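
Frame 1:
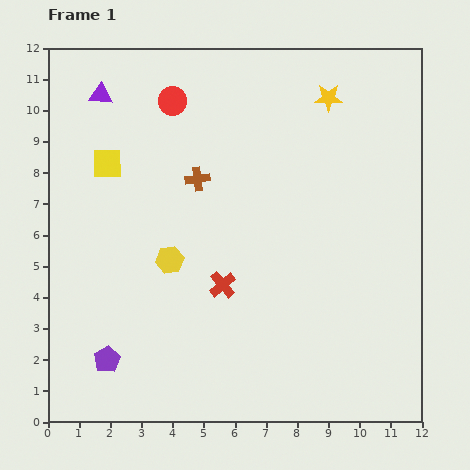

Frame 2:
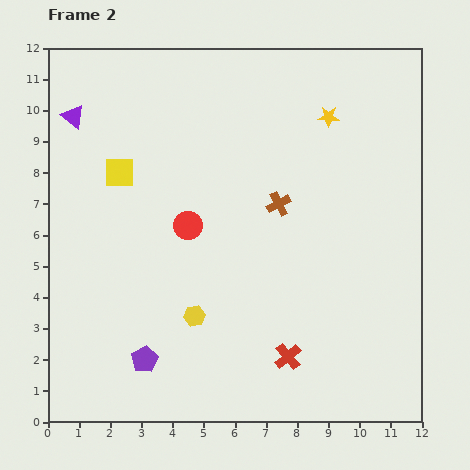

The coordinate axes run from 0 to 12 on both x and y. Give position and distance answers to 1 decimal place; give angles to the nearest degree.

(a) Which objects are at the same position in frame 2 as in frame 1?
none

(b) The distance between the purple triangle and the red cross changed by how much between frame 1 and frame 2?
+3.1

Distance in frame 1: 7.2. Distance in frame 2: 10.3.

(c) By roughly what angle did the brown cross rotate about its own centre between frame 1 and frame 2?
20° counter-clockwise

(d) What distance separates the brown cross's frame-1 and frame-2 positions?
2.7

The brown cross moved from (4.8, 7.8) to (7.4, 7.0), a distance of √(2.6² + 0.8²) ≈ 2.7.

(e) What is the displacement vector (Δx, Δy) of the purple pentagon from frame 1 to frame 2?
(1.2, 0.0)

The purple pentagon was at (1.9, 2.0) in frame 1 and (3.1, 2.0) in frame 2.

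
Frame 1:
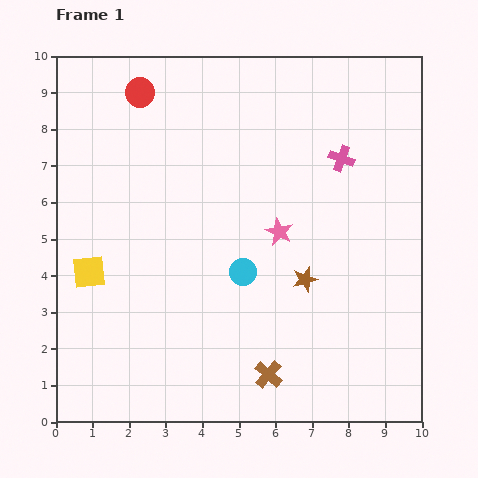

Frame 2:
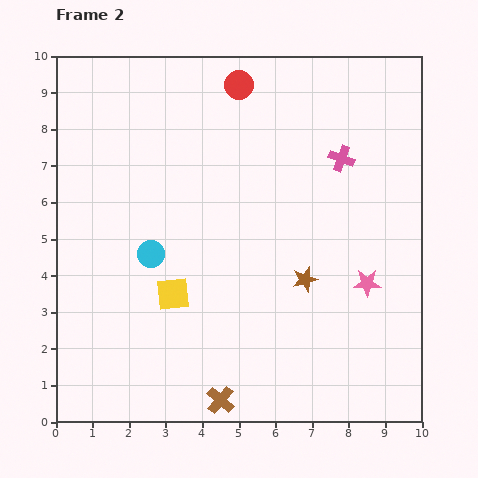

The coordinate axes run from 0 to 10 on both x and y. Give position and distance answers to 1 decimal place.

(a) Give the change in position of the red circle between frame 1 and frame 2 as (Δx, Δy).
(2.7, 0.2)

The red circle was at (2.3, 9.0) in frame 1 and (5.0, 9.2) in frame 2.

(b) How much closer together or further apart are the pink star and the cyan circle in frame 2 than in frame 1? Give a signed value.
+4.5

Distance in frame 1: 1.5. Distance in frame 2: 6.0.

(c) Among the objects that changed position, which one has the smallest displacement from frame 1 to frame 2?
the brown cross

(moved 1.5)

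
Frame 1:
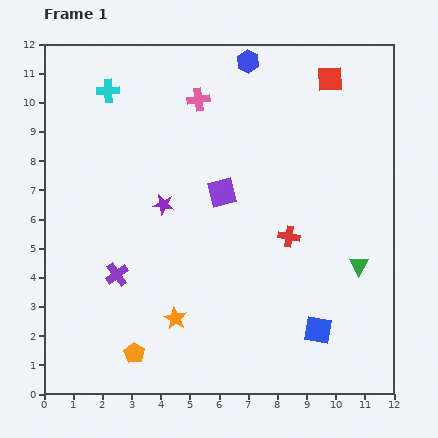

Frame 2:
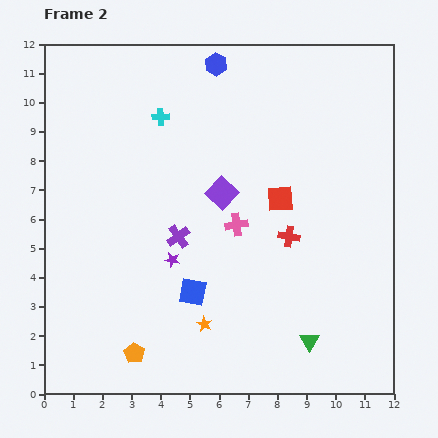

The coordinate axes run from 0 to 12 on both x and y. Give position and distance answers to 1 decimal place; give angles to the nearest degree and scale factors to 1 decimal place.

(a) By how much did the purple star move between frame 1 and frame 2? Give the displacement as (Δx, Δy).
(0.3, -1.9)

The purple star was at (4.1, 6.5) in frame 1 and (4.4, 4.6) in frame 2.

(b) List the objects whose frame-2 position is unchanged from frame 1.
the orange pentagon, the red cross, the purple square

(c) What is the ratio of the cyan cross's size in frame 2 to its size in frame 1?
0.7×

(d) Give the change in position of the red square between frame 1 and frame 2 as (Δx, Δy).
(-1.7, -4.1)

The red square was at (9.8, 10.8) in frame 1 and (8.1, 6.7) in frame 2.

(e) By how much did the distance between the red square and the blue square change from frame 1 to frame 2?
-4.2

Distance in frame 1: 8.6. Distance in frame 2: 4.4.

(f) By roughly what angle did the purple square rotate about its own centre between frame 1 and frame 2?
32° counter-clockwise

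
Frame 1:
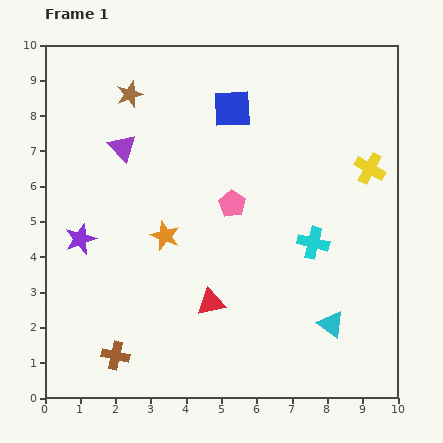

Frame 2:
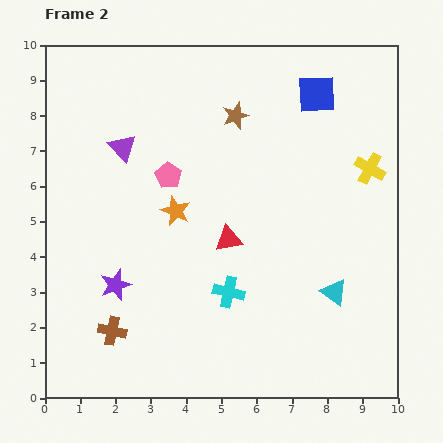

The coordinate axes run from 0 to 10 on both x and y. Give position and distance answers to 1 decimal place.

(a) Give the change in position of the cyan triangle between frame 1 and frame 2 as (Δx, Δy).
(0.1, 0.9)

The cyan triangle was at (8.1, 2.1) in frame 1 and (8.2, 3.0) in frame 2.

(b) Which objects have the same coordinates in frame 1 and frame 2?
the purple triangle, the yellow cross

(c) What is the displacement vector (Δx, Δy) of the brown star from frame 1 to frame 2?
(3.0, -0.6)

The brown star was at (2.4, 8.6) in frame 1 and (5.4, 8.0) in frame 2.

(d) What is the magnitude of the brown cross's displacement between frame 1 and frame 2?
0.7

The brown cross moved from (2.0, 1.2) to (1.9, 1.9), a distance of √(0.1² + 0.7²) ≈ 0.7.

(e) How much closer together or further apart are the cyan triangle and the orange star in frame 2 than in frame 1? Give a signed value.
-0.2

Distance in frame 1: 5.3. Distance in frame 2: 5.1.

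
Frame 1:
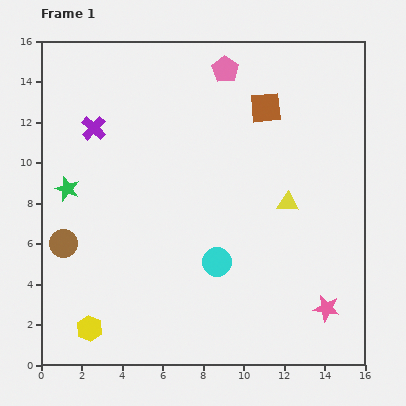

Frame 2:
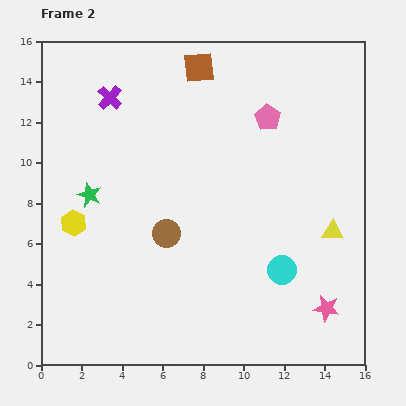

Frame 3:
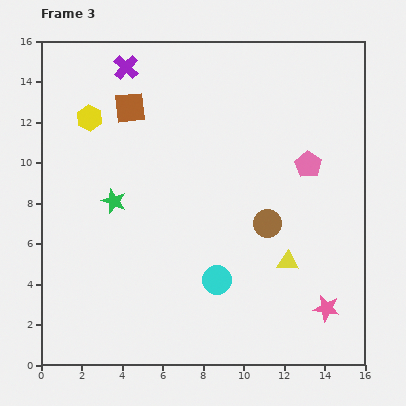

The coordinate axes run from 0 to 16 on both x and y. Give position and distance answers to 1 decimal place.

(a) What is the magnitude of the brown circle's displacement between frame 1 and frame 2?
5.1

The brown circle moved from (1.1, 6.0) to (6.2, 6.5), a distance of √(5.1² + 0.5²) ≈ 5.1.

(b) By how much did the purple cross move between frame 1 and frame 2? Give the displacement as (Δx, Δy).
(0.8, 1.5)

The purple cross was at (2.6, 11.7) in frame 1 and (3.4, 13.2) in frame 2.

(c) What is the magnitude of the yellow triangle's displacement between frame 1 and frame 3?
2.9

The yellow triangle moved from (12.2, 8.0) to (12.2, 5.1), a distance of √(0.0² + 2.9²) ≈ 2.9.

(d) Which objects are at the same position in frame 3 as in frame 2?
the pink star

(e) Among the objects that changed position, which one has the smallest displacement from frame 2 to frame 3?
the green star

(moved 1.2)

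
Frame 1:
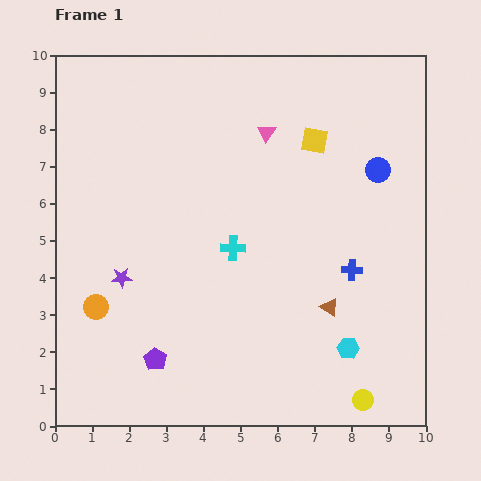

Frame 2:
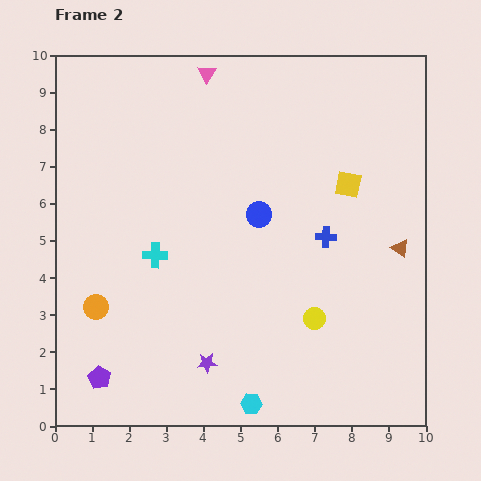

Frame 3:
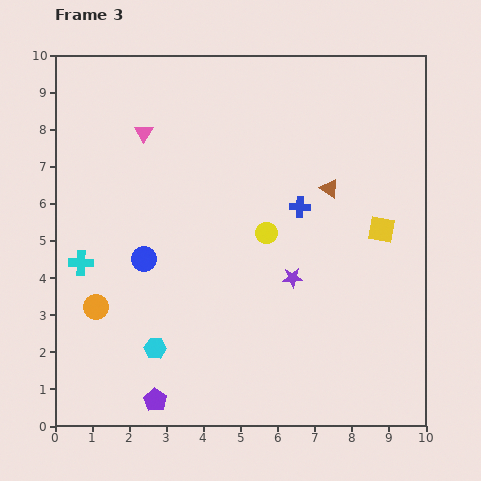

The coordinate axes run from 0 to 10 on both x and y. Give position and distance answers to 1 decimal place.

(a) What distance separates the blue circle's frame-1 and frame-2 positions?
3.4

The blue circle moved from (8.7, 6.9) to (5.5, 5.7), a distance of √(3.2² + 1.2²) ≈ 3.4.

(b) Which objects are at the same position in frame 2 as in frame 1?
the orange circle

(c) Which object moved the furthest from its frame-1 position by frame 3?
the blue circle

(moved 6.7; next 5.2)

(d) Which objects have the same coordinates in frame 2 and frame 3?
the orange circle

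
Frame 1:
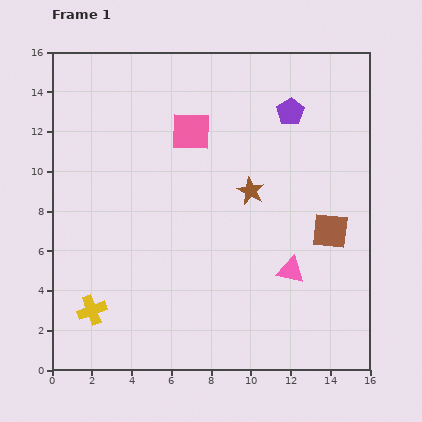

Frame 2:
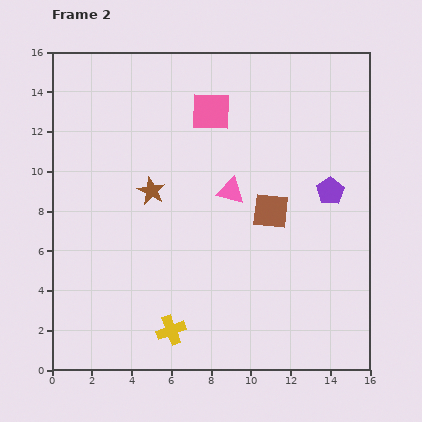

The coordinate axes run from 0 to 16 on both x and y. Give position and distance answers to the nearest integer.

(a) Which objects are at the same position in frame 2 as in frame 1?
none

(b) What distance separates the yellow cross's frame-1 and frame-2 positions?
4

The yellow cross moved from (2, 3) to (6, 2), a distance of √(4² + 1²) ≈ 4.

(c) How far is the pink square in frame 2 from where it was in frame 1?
1

The pink square moved from (7, 12) to (8, 13), a distance of √(1² + 1²) ≈ 1.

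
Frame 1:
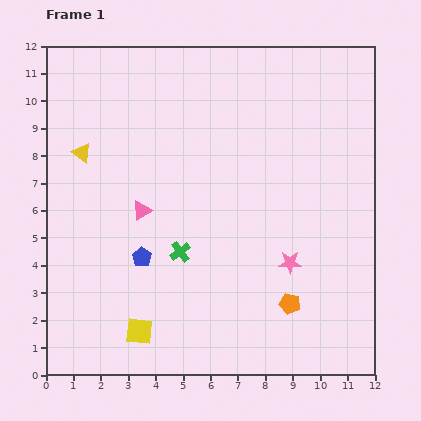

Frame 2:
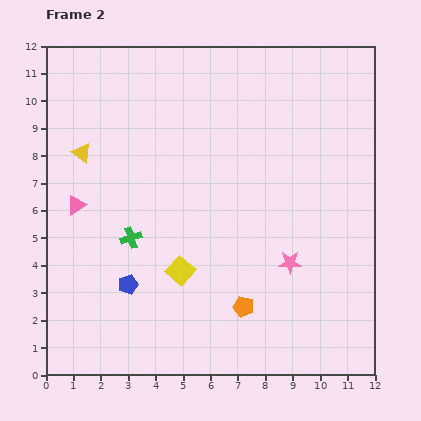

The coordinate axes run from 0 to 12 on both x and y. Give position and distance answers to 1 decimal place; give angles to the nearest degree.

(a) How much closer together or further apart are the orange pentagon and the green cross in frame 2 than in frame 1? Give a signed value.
+0.4

Distance in frame 1: 4.4. Distance in frame 2: 4.8.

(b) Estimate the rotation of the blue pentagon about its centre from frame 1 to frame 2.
20° clockwise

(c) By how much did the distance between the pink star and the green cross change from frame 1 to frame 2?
+1.9

Distance in frame 1: 4.0. Distance in frame 2: 5.9.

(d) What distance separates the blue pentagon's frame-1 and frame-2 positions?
1.1

The blue pentagon moved from (3.5, 4.3) to (3.0, 3.3), a distance of √(0.5² + 1.0²) ≈ 1.1.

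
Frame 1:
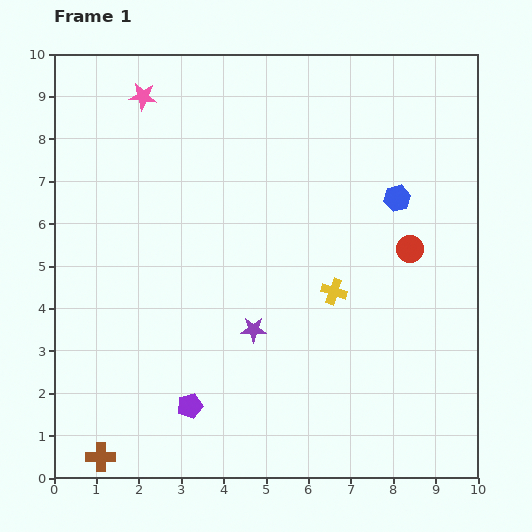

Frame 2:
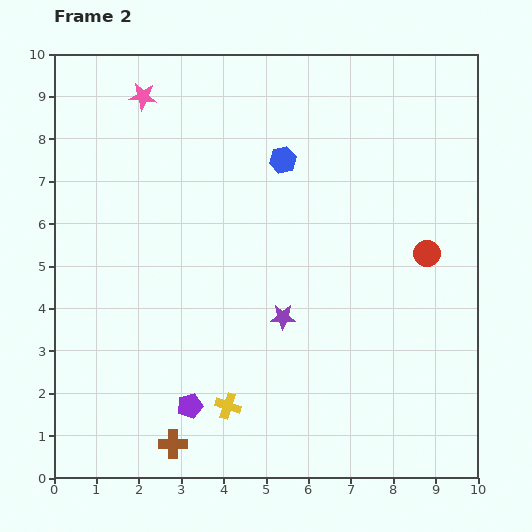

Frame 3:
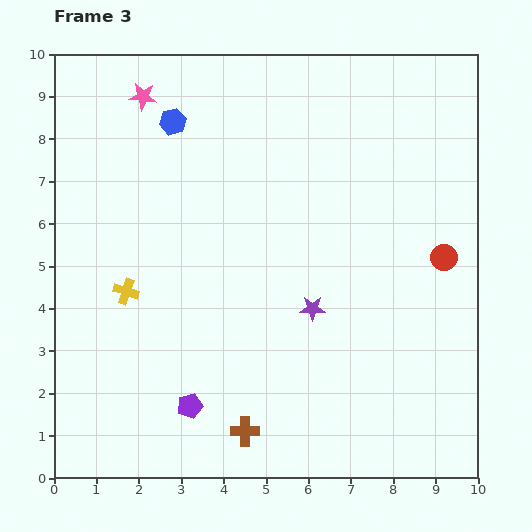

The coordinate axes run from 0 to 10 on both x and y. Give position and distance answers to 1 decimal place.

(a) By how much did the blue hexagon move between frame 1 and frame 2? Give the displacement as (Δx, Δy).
(-2.7, 0.9)

The blue hexagon was at (8.1, 6.6) in frame 1 and (5.4, 7.5) in frame 2.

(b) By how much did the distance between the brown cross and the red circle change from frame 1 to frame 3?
-2.6

Distance in frame 1: 8.8. Distance in frame 3: 6.2.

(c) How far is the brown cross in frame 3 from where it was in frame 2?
1.7

The brown cross moved from (2.8, 0.8) to (4.5, 1.1), a distance of √(1.7² + 0.3²) ≈ 1.7.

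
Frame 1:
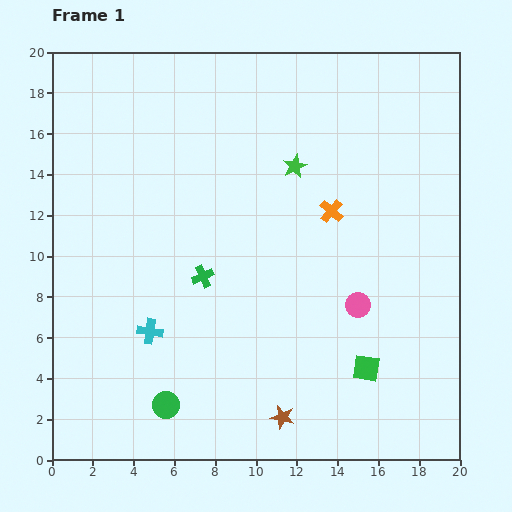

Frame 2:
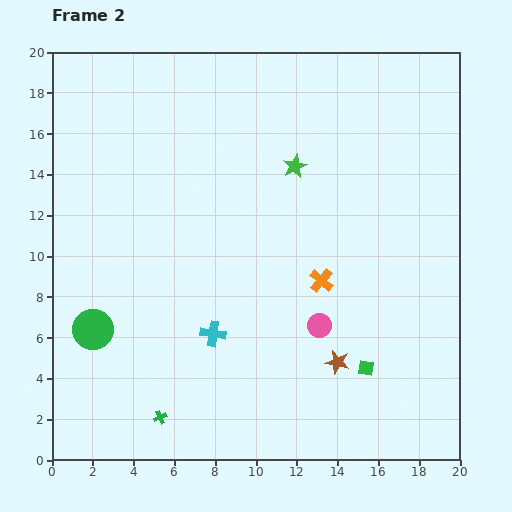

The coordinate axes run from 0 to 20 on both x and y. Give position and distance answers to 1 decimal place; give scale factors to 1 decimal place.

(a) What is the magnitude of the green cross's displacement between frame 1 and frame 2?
7.2

The green cross moved from (7.4, 9.0) to (5.3, 2.1), a distance of √(2.1² + 6.9²) ≈ 7.2.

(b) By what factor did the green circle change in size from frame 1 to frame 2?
1.5×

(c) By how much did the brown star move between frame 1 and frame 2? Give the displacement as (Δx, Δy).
(2.7, 2.7)

The brown star was at (11.3, 2.1) in frame 1 and (14.0, 4.8) in frame 2.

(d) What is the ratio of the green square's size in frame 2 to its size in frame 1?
0.6×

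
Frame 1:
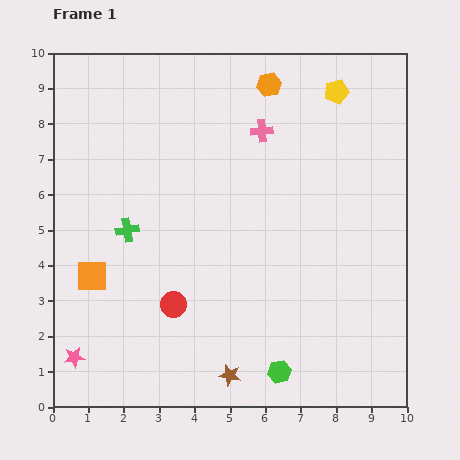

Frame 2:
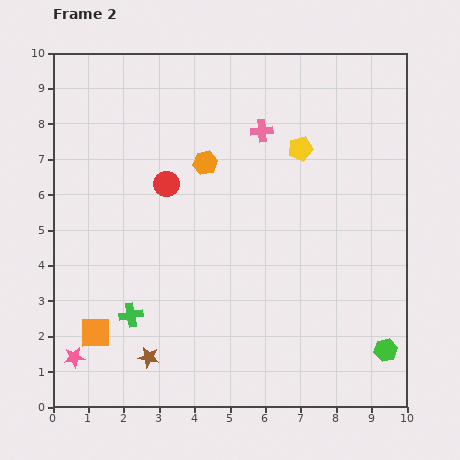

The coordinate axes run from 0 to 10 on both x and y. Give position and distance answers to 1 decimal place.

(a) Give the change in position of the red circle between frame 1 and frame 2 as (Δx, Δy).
(-0.2, 3.4)

The red circle was at (3.4, 2.9) in frame 1 and (3.2, 6.3) in frame 2.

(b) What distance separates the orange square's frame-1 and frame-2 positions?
1.6

The orange square moved from (1.1, 3.7) to (1.2, 2.1), a distance of √(0.1² + 1.6²) ≈ 1.6.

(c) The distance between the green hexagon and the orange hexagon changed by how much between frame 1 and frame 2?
-0.7

Distance in frame 1: 8.1. Distance in frame 2: 7.4.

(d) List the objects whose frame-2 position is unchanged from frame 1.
the pink cross, the pink star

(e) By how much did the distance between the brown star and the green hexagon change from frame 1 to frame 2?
+5.3

Distance in frame 1: 1.4. Distance in frame 2: 6.7.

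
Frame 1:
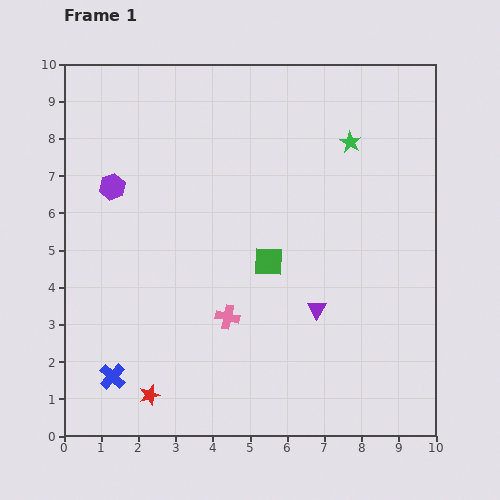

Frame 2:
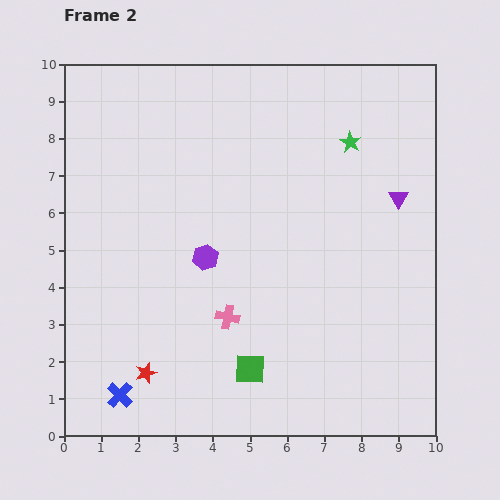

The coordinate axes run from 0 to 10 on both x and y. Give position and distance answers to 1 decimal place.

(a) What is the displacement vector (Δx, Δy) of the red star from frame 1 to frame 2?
(-0.1, 0.6)

The red star was at (2.3, 1.1) in frame 1 and (2.2, 1.7) in frame 2.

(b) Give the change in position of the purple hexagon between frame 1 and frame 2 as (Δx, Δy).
(2.5, -1.9)

The purple hexagon was at (1.3, 6.7) in frame 1 and (3.8, 4.8) in frame 2.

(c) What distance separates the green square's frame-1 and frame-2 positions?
2.9

The green square moved from (5.5, 4.7) to (5.0, 1.8), a distance of √(0.5² + 2.9²) ≈ 2.9.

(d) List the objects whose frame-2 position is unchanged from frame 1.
the green star, the pink cross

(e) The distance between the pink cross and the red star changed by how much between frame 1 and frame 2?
-0.3

Distance in frame 1: 3.0. Distance in frame 2: 2.7.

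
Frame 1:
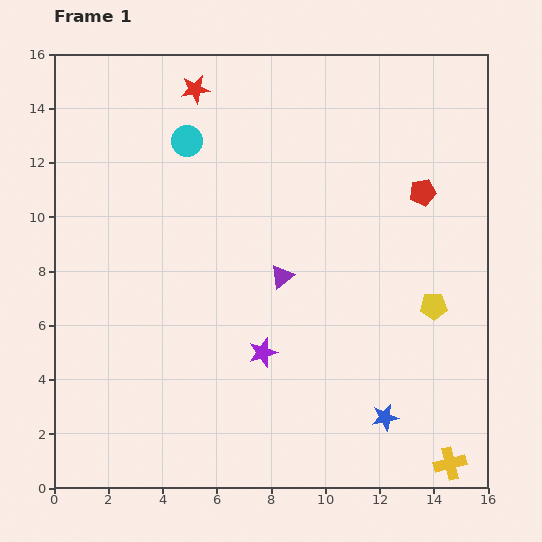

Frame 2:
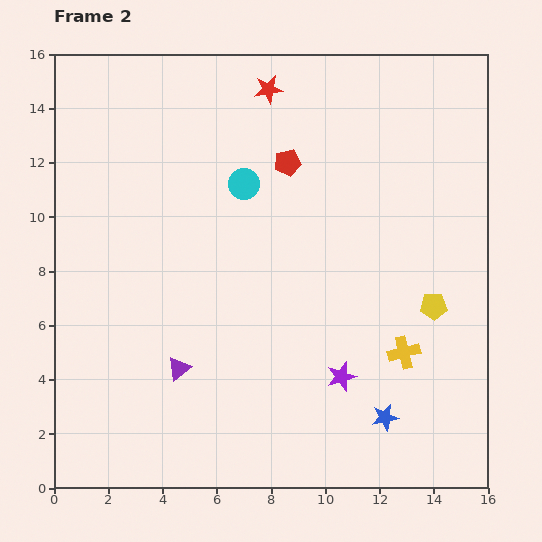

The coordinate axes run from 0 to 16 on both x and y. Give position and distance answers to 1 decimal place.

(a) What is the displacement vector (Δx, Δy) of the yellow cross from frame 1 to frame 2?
(-1.7, 4.1)

The yellow cross was at (14.6, 0.9) in frame 1 and (12.9, 5.0) in frame 2.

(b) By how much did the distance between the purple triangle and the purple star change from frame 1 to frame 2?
+3.1

Distance in frame 1: 2.9. Distance in frame 2: 6.0.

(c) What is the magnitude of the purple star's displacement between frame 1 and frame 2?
3.0

The purple star moved from (7.7, 5.0) to (10.6, 4.1), a distance of √(2.9² + 0.9²) ≈ 3.0.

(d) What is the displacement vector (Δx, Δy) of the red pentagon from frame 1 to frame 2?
(-5.0, 1.1)

The red pentagon was at (13.6, 10.9) in frame 1 and (8.6, 12.0) in frame 2.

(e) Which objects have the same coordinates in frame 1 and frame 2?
the yellow pentagon, the blue star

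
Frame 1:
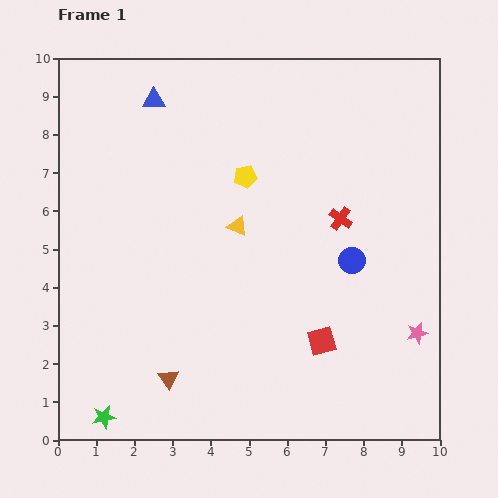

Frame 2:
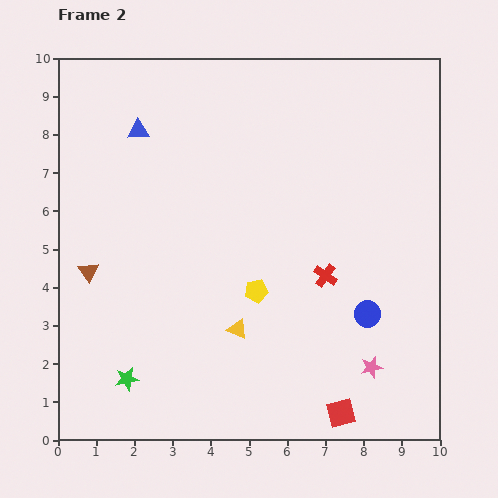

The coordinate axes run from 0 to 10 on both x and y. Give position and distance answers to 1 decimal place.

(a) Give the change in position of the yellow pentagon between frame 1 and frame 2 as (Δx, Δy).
(0.3, -3.0)

The yellow pentagon was at (4.9, 6.9) in frame 1 and (5.2, 3.9) in frame 2.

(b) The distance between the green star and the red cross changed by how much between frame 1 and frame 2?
-2.2

Distance in frame 1: 8.1. Distance in frame 2: 5.9.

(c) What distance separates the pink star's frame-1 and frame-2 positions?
1.5

The pink star moved from (9.4, 2.8) to (8.2, 1.9), a distance of √(1.2² + 0.9²) ≈ 1.5.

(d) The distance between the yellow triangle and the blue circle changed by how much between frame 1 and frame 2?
+0.3

Distance in frame 1: 3.1. Distance in frame 2: 3.4.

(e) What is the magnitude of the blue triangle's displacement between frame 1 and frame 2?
0.9

The blue triangle moved from (2.5, 8.9) to (2.1, 8.1), a distance of √(0.4² + 0.8²) ≈ 0.9.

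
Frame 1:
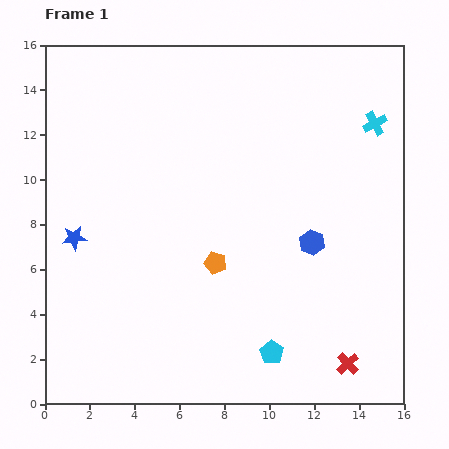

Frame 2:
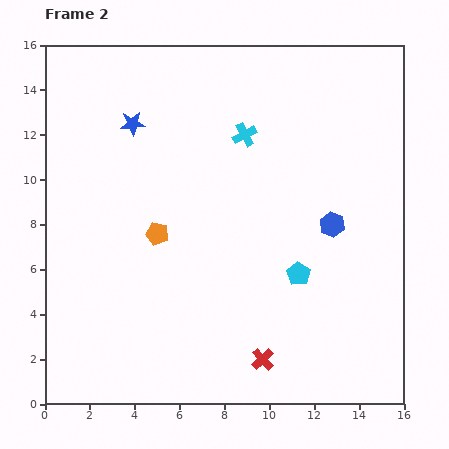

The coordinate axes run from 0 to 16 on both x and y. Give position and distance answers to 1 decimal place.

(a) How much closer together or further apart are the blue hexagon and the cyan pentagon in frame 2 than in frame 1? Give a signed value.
-2.5

Distance in frame 1: 5.2. Distance in frame 2: 2.7.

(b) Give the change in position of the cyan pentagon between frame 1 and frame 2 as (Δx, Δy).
(1.2, 3.5)

The cyan pentagon was at (10.1, 2.3) in frame 1 and (11.3, 5.8) in frame 2.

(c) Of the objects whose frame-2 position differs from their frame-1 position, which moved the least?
the blue hexagon

(moved 1.2)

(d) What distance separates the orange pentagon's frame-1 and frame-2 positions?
2.9

The orange pentagon moved from (7.6, 6.3) to (5.0, 7.6), a distance of √(2.6² + 1.3²) ≈ 2.9.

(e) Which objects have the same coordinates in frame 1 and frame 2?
none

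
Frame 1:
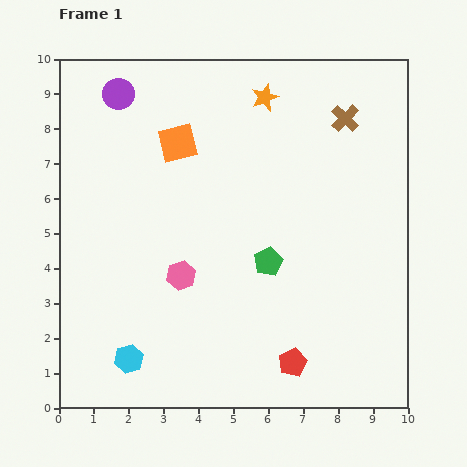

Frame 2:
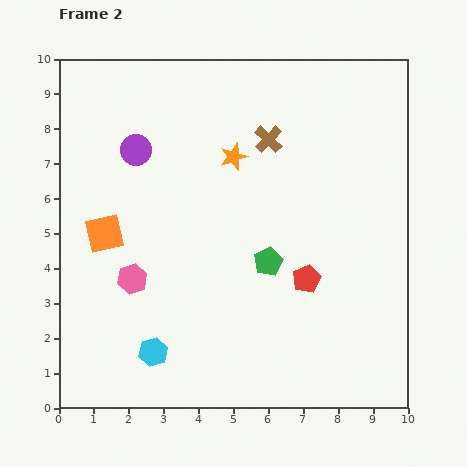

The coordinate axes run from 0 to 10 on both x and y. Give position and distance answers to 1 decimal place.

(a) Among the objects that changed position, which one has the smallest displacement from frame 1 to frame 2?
the cyan hexagon

(moved 0.7)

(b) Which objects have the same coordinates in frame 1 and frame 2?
the green pentagon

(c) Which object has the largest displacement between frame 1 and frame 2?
the orange square

(moved 3.3; next 2.4)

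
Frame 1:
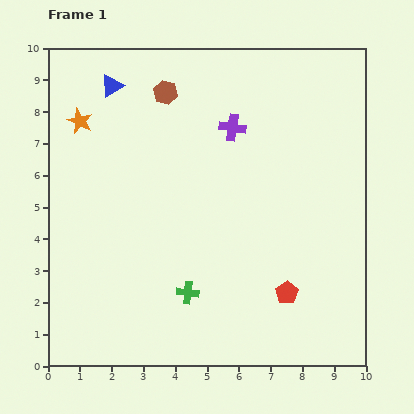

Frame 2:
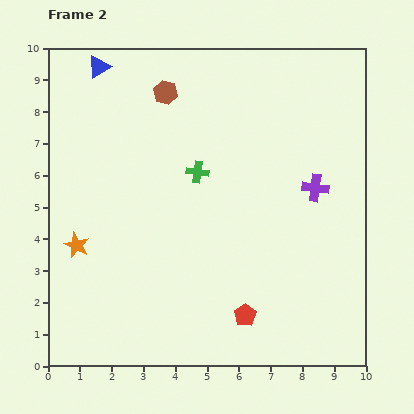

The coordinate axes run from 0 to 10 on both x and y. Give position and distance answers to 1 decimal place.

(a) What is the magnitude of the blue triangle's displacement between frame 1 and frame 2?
0.7

The blue triangle moved from (2.0, 8.8) to (1.6, 9.4), a distance of √(0.4² + 0.6²) ≈ 0.7.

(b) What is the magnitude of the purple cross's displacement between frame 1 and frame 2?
3.2

The purple cross moved from (5.8, 7.5) to (8.4, 5.6), a distance of √(2.6² + 1.9²) ≈ 3.2.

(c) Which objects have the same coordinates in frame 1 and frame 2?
the brown hexagon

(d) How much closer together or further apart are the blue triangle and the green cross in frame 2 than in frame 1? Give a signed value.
-2.4

Distance in frame 1: 6.9. Distance in frame 2: 4.5.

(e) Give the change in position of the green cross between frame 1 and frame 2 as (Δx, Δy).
(0.3, 3.8)

The green cross was at (4.4, 2.3) in frame 1 and (4.7, 6.1) in frame 2.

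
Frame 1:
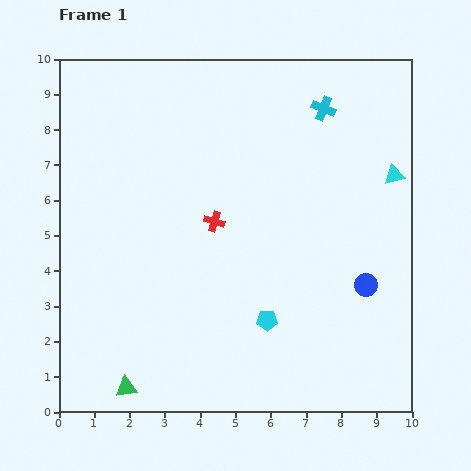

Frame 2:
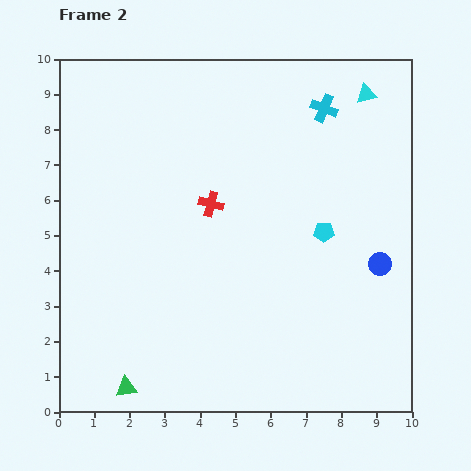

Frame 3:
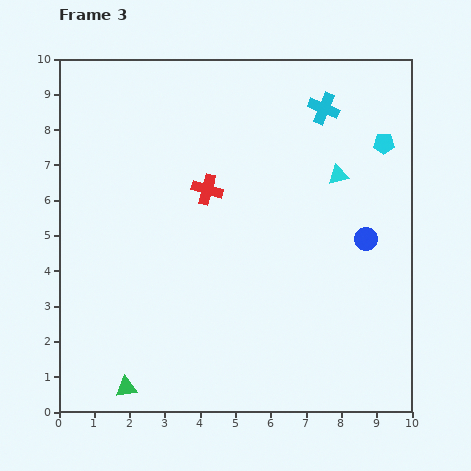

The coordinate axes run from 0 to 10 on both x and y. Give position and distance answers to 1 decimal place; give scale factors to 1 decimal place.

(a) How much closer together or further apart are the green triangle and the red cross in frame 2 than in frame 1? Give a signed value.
+0.4

Distance in frame 1: 5.3. Distance in frame 2: 5.7.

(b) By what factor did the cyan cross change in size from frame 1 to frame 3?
1.3×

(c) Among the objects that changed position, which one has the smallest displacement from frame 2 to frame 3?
the red cross

(moved 0.4)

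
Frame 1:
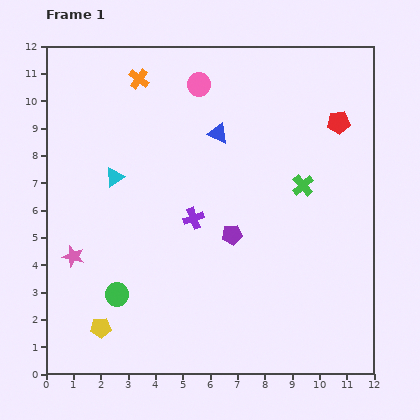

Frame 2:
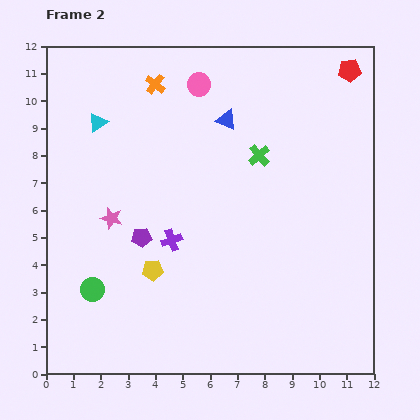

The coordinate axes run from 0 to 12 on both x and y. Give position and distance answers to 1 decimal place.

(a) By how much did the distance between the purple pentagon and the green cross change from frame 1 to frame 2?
+2.0

Distance in frame 1: 3.2. Distance in frame 2: 5.2.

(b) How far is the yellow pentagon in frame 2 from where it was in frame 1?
2.8

The yellow pentagon moved from (2.0, 1.7) to (3.9, 3.8), a distance of √(1.9² + 2.1²) ≈ 2.8.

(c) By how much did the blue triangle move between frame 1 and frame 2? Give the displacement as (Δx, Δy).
(0.3, 0.5)

The blue triangle was at (6.3, 8.8) in frame 1 and (6.6, 9.3) in frame 2.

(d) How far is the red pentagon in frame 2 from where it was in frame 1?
1.9

The red pentagon moved from (10.7, 9.2) to (11.1, 11.1), a distance of √(0.4² + 1.9²) ≈ 1.9.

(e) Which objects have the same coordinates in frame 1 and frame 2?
the pink circle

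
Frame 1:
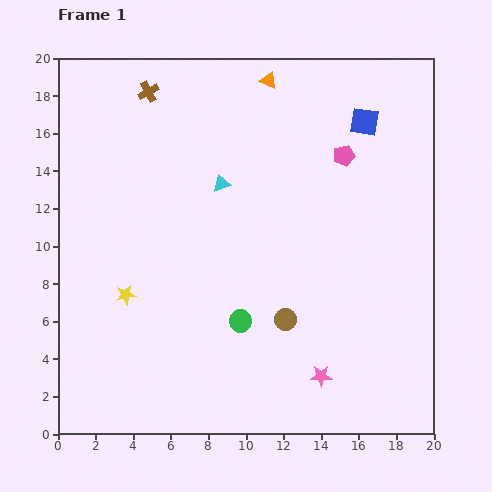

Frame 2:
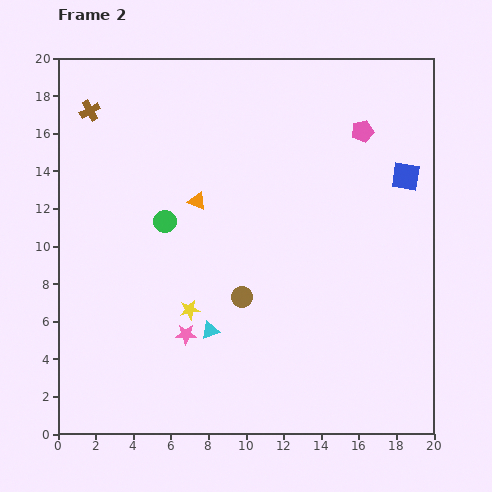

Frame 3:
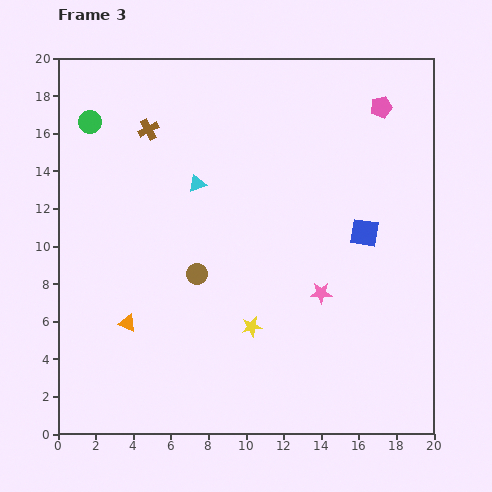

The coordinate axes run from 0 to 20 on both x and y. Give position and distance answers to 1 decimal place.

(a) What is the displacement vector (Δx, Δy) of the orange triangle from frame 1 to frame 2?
(-3.8, -6.4)

The orange triangle was at (11.2, 18.8) in frame 1 and (7.4, 12.4) in frame 2.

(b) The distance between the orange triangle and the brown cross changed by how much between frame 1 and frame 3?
+4.0

Distance in frame 1: 6.4. Distance in frame 3: 10.4.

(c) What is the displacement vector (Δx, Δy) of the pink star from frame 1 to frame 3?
(0.0, 4.4)

The pink star was at (14.0, 3.1) in frame 1 and (14.0, 7.5) in frame 3.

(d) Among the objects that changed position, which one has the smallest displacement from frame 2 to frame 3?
the pink pentagon

(moved 1.6)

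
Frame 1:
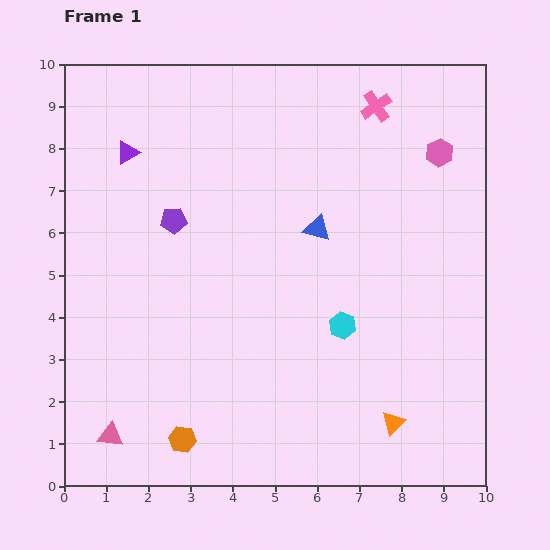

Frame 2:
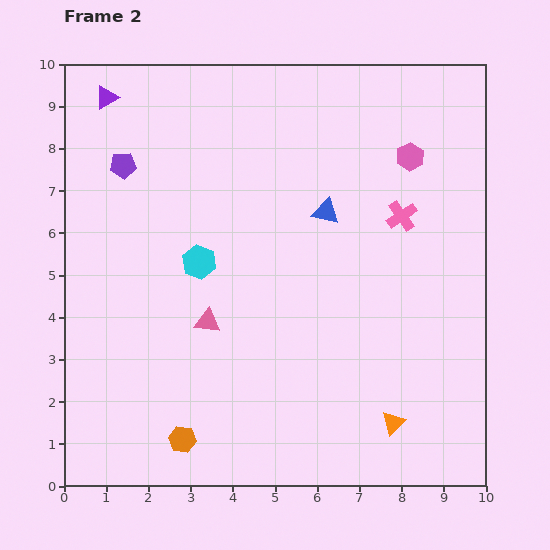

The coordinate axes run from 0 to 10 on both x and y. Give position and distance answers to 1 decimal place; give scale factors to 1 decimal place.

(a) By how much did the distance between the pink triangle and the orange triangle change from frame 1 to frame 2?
-1.7

Distance in frame 1: 6.7. Distance in frame 2: 5.0.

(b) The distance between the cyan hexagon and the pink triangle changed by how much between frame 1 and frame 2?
-4.7

Distance in frame 1: 6.1. Distance in frame 2: 1.4.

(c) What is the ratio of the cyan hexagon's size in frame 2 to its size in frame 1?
1.3×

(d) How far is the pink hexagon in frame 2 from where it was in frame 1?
0.7

The pink hexagon moved from (8.9, 7.9) to (8.2, 7.8), a distance of √(0.7² + 0.1²) ≈ 0.7.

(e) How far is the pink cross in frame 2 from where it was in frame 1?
2.7

The pink cross moved from (7.4, 9.0) to (8.0, 6.4), a distance of √(0.6² + 2.6²) ≈ 2.7.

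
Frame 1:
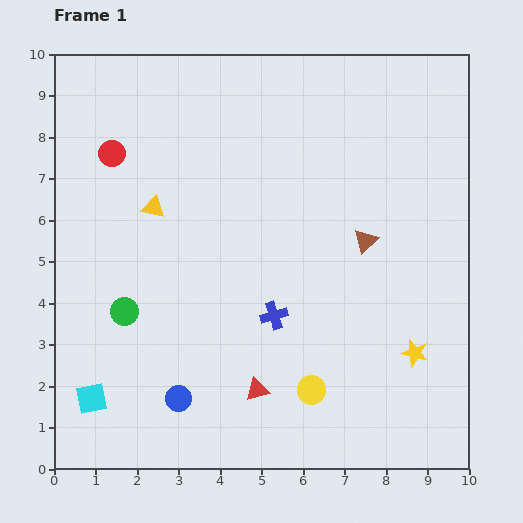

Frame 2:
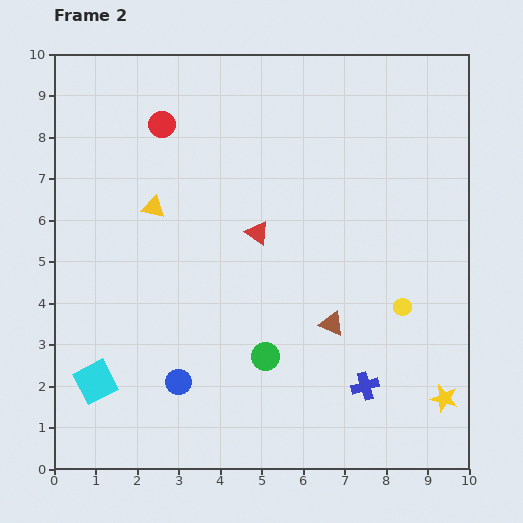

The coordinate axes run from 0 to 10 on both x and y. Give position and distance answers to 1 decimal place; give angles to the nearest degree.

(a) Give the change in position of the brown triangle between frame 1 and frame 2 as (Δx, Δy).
(-0.8, -2.0)

The brown triangle was at (7.5, 5.5) in frame 1 and (6.7, 3.5) in frame 2.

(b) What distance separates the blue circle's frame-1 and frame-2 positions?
0.4

The blue circle moved from (3.0, 1.7) to (3.0, 2.1), a distance of √(0.0² + 0.4²) ≈ 0.4.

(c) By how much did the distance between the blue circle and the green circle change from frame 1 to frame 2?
-0.3

Distance in frame 1: 2.5. Distance in frame 2: 2.2.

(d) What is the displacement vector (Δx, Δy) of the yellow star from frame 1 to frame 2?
(0.7, -1.1)

The yellow star was at (8.7, 2.8) in frame 1 and (9.4, 1.7) in frame 2.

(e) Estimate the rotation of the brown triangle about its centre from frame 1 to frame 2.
53° counter-clockwise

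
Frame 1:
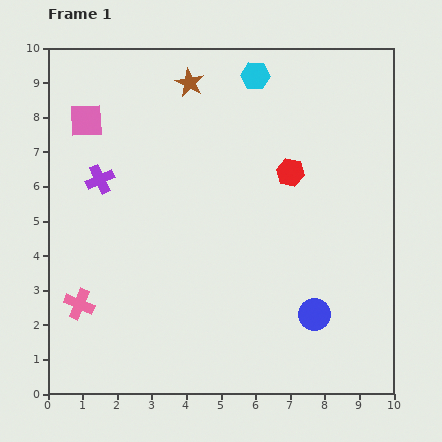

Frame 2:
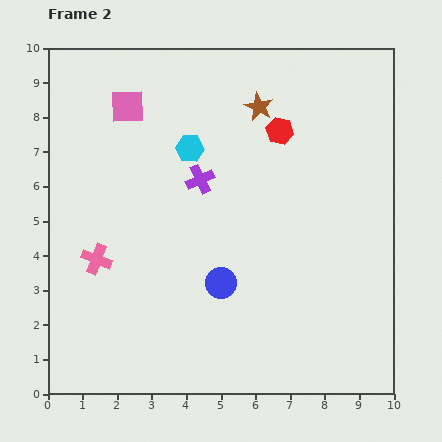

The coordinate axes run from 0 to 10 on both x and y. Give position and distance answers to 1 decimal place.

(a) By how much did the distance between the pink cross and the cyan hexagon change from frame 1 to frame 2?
-4.1

Distance in frame 1: 8.3. Distance in frame 2: 4.2.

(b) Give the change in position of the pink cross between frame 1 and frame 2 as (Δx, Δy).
(0.5, 1.3)

The pink cross was at (0.9, 2.6) in frame 1 and (1.4, 3.9) in frame 2.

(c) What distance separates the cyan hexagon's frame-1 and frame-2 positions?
2.8

The cyan hexagon moved from (6.0, 9.2) to (4.1, 7.1), a distance of √(1.9² + 2.1²) ≈ 2.8.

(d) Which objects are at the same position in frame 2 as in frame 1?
none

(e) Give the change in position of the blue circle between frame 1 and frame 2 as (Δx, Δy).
(-2.7, 0.9)

The blue circle was at (7.7, 2.3) in frame 1 and (5.0, 3.2) in frame 2.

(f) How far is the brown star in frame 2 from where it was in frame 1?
2.1

The brown star moved from (4.1, 9.0) to (6.1, 8.3), a distance of √(2.0² + 0.7²) ≈ 2.1.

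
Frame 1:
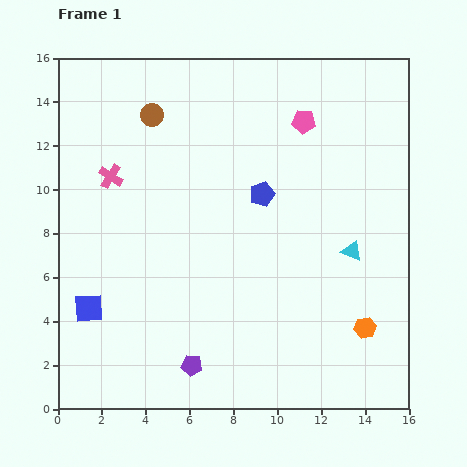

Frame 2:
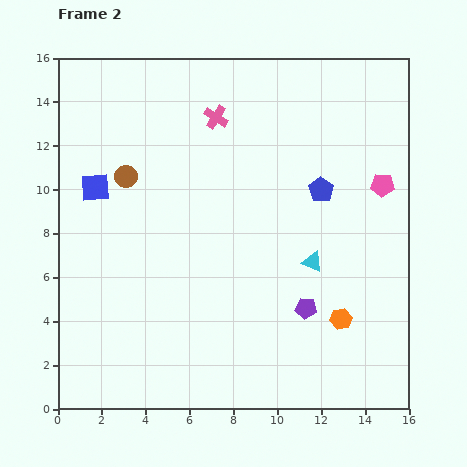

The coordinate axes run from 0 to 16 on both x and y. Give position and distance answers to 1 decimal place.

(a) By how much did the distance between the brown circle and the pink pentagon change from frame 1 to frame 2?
+4.8

Distance in frame 1: 6.9. Distance in frame 2: 11.7.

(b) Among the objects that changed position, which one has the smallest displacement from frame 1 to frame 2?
the orange hexagon

(moved 1.2)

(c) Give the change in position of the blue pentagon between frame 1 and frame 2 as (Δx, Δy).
(2.7, 0.2)

The blue pentagon was at (9.3, 9.8) in frame 1 and (12.0, 10.0) in frame 2.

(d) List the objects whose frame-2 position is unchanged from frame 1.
none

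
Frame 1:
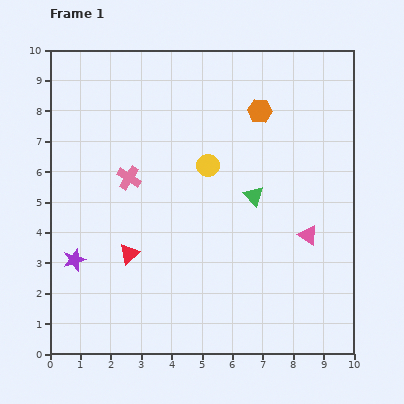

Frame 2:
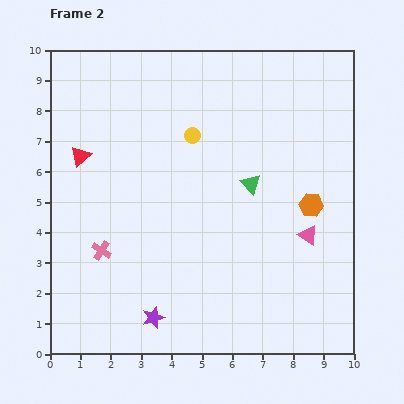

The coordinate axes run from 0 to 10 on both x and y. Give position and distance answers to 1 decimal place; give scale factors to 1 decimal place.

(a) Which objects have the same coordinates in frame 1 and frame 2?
the pink triangle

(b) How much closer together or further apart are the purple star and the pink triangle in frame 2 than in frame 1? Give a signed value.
-1.9

Distance in frame 1: 7.7. Distance in frame 2: 5.8.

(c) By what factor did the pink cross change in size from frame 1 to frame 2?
0.8×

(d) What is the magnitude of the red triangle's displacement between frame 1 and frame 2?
3.6

The red triangle moved from (2.6, 3.3) to (1.0, 6.5), a distance of √(1.6² + 3.2²) ≈ 3.6.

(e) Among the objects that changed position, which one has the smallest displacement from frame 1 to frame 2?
the green triangle

(moved 0.4)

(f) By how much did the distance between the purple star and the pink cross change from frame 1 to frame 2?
-0.4

Distance in frame 1: 3.2. Distance in frame 2: 2.8.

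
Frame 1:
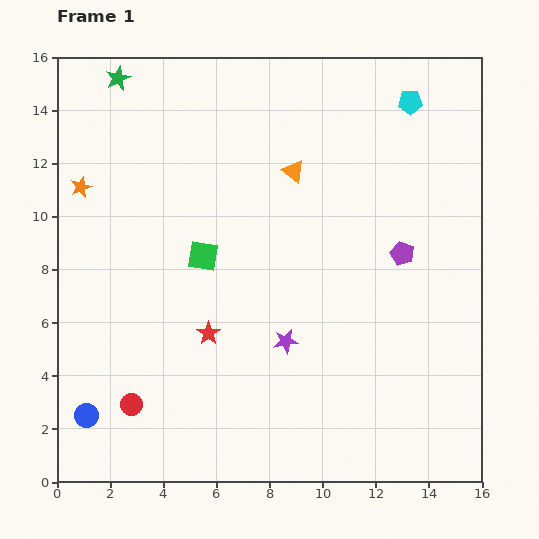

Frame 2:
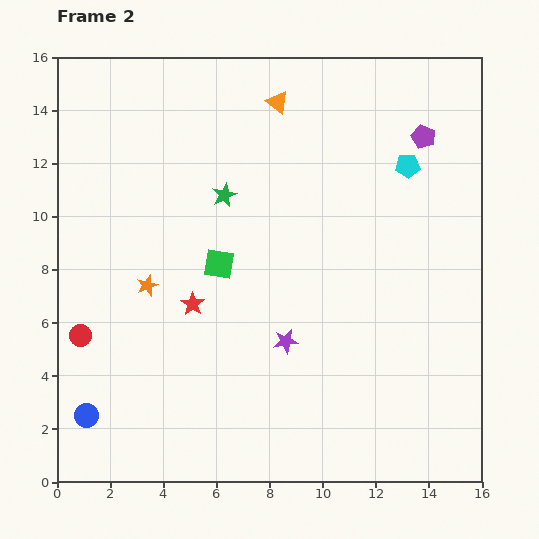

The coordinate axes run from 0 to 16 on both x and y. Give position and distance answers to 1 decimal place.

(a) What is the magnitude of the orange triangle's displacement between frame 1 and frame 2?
2.7

The orange triangle moved from (8.9, 11.7) to (8.3, 14.3), a distance of √(0.6² + 2.6²) ≈ 2.7.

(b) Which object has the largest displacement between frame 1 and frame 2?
the green star

(moved 5.9; next 4.5)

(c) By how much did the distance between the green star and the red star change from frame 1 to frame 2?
-5.9

Distance in frame 1: 10.2. Distance in frame 2: 4.3.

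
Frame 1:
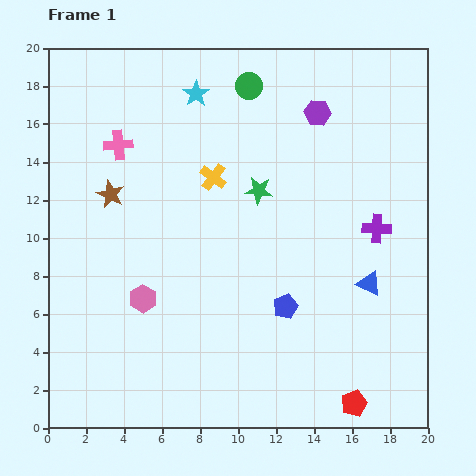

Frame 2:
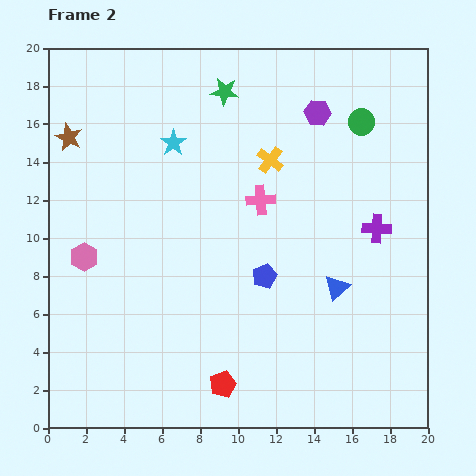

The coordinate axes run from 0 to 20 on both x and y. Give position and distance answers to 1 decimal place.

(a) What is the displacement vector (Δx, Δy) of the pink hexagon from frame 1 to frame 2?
(-3.1, 2.2)

The pink hexagon was at (5.0, 6.8) in frame 1 and (1.9, 9.0) in frame 2.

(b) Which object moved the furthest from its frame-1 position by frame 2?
the pink cross

(moved 8.0; next 7.0)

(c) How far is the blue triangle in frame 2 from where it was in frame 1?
1.7

The blue triangle moved from (16.9, 7.6) to (15.2, 7.4), a distance of √(1.7² + 0.2²) ≈ 1.7.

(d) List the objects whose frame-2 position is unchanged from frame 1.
the purple cross, the purple hexagon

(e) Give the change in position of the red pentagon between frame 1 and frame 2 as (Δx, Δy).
(-6.9, 1.0)

The red pentagon was at (16.1, 1.3) in frame 1 and (9.2, 2.3) in frame 2.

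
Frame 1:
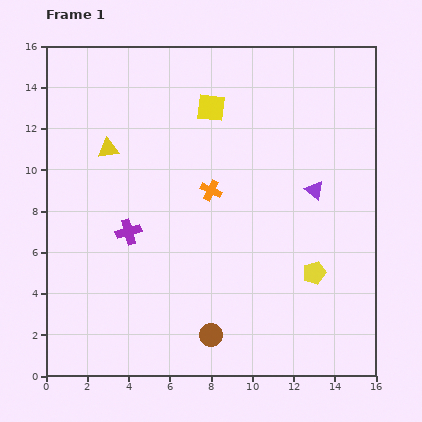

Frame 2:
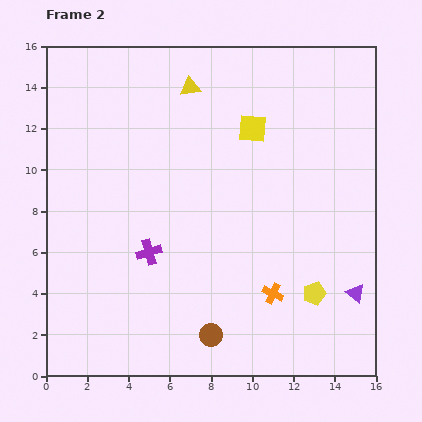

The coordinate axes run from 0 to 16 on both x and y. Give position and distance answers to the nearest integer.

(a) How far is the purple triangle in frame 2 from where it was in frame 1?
5

The purple triangle moved from (13, 9) to (15, 4), a distance of √(2² + 5²) ≈ 5.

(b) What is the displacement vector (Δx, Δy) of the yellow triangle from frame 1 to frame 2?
(4, 3)

The yellow triangle was at (3, 11) in frame 1 and (7, 14) in frame 2.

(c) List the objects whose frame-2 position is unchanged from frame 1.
the brown circle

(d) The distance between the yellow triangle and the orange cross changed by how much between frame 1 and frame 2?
+6

Distance in frame 1: 5. Distance in frame 2: 11.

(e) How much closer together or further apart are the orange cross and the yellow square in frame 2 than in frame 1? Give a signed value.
+4

Distance in frame 1: 4. Distance in frame 2: 8.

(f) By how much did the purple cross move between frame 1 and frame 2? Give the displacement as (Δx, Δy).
(1, -1)

The purple cross was at (4, 7) in frame 1 and (5, 6) in frame 2.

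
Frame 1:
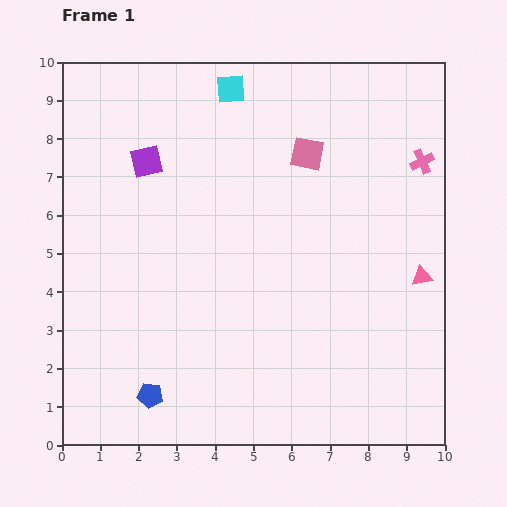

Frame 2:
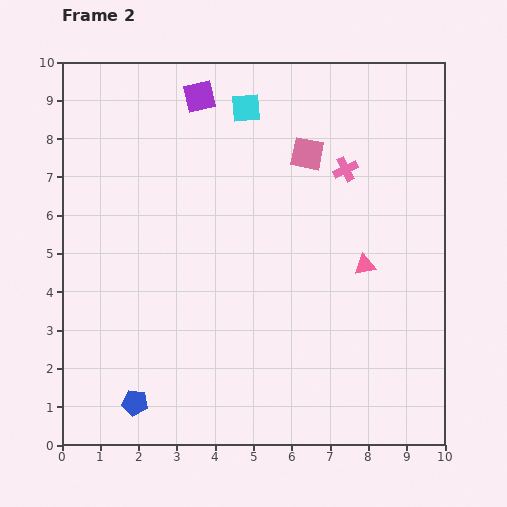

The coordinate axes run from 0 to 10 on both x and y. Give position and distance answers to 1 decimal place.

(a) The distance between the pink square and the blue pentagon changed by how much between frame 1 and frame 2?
+0.4

Distance in frame 1: 7.5. Distance in frame 2: 7.9.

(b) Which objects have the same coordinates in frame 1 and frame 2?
the pink square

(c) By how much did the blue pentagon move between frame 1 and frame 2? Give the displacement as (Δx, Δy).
(-0.4, -0.2)

The blue pentagon was at (2.3, 1.3) in frame 1 and (1.9, 1.1) in frame 2.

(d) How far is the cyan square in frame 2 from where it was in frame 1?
0.6

The cyan square moved from (4.4, 9.3) to (4.8, 8.8), a distance of √(0.4² + 0.5²) ≈ 0.6.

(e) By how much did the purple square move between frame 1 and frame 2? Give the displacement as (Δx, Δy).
(1.4, 1.7)

The purple square was at (2.2, 7.4) in frame 1 and (3.6, 9.1) in frame 2.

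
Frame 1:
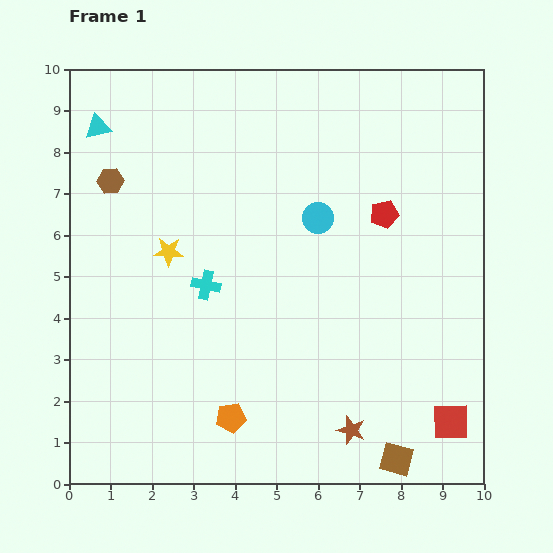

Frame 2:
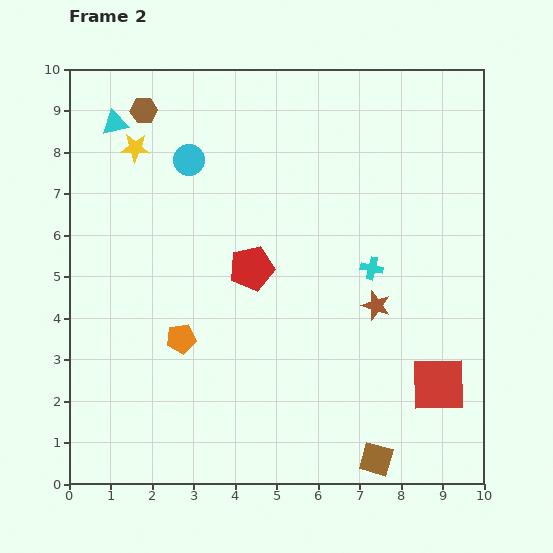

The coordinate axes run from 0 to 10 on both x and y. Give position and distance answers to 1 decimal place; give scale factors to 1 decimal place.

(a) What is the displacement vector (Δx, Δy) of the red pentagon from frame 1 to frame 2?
(-3.2, -1.3)

The red pentagon was at (7.6, 6.5) in frame 1 and (4.4, 5.2) in frame 2.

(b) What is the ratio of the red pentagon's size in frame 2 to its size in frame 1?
1.6×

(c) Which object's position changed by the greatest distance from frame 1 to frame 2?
the cyan cross

(moved 4.0; next 3.5)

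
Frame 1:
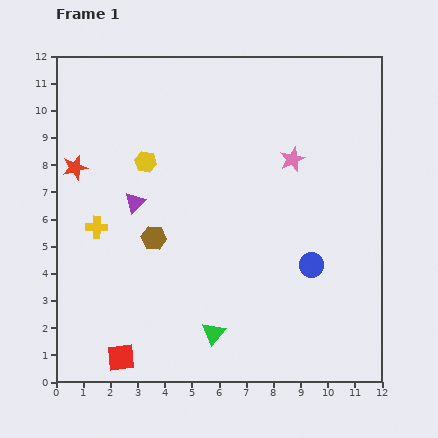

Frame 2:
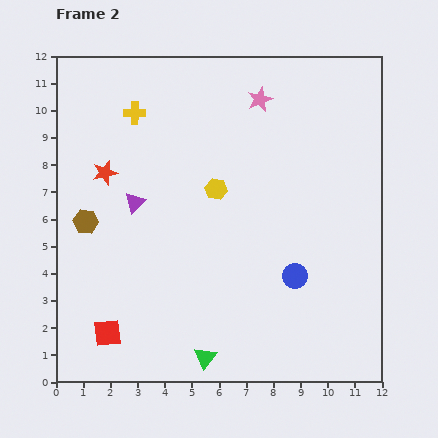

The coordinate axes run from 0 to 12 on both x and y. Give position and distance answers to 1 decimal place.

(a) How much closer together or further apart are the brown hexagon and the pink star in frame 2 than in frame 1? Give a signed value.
+1.9

Distance in frame 1: 5.9. Distance in frame 2: 7.8.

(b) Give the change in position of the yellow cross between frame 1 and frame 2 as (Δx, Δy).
(1.4, 4.2)

The yellow cross was at (1.5, 5.7) in frame 1 and (2.9, 9.9) in frame 2.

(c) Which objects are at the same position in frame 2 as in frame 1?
the purple triangle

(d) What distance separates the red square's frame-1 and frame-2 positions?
1.0

The red square moved from (2.4, 0.9) to (1.9, 1.8), a distance of √(0.5² + 0.9²) ≈ 1.0.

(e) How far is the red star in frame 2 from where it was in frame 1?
1.1

The red star moved from (0.7, 7.9) to (1.8, 7.7), a distance of √(1.1² + 0.2²) ≈ 1.1.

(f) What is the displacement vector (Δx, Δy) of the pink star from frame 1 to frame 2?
(-1.2, 2.2)

The pink star was at (8.7, 8.2) in frame 1 and (7.5, 10.4) in frame 2.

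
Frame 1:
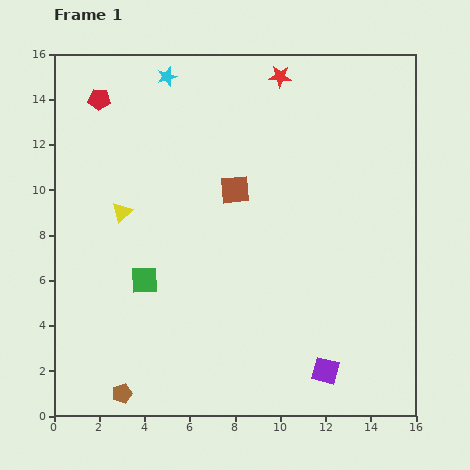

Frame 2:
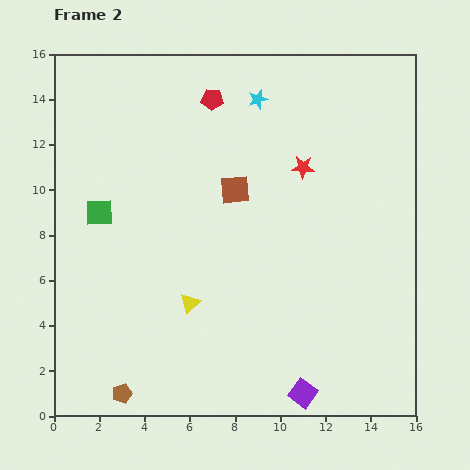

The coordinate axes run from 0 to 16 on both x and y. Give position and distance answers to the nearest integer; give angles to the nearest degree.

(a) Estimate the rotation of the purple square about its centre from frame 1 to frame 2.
21° clockwise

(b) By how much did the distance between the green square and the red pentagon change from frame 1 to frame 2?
-1

Distance in frame 1: 8. Distance in frame 2: 7.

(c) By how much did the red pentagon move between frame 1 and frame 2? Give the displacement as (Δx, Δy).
(5, 0)

The red pentagon was at (2, 14) in frame 1 and (7, 14) in frame 2.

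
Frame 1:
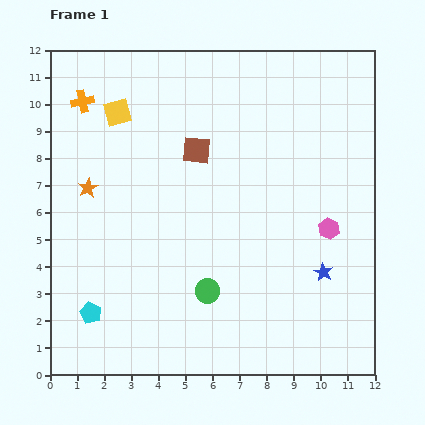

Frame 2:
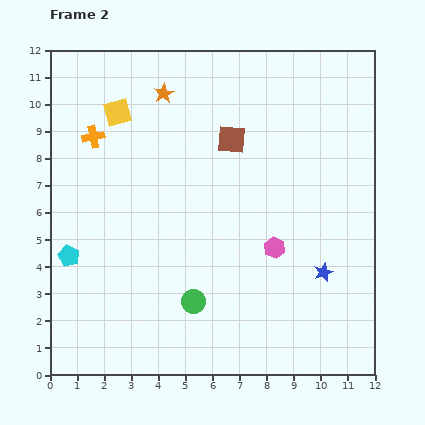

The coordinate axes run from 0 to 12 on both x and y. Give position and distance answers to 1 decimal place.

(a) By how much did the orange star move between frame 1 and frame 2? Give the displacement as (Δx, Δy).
(2.8, 3.5)

The orange star was at (1.4, 6.9) in frame 1 and (4.2, 10.4) in frame 2.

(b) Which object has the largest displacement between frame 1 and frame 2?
the orange star

(moved 4.5; next 2.2)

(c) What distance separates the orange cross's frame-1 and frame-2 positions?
1.4

The orange cross moved from (1.2, 10.1) to (1.6, 8.8), a distance of √(0.4² + 1.3²) ≈ 1.4.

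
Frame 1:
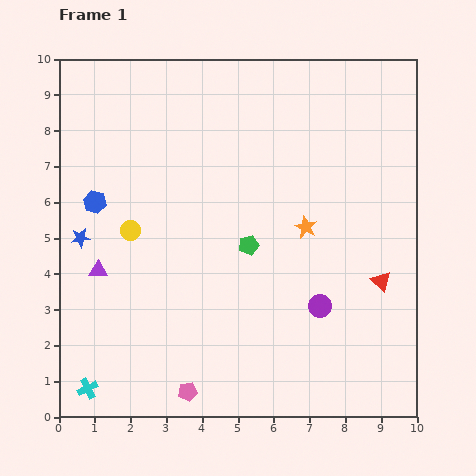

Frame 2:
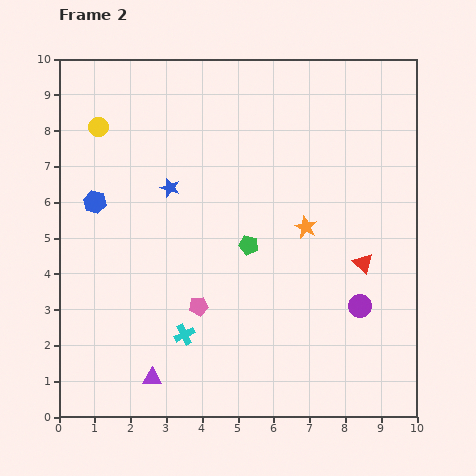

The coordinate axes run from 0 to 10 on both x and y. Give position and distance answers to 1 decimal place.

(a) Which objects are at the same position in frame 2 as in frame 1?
the orange star, the green pentagon, the blue hexagon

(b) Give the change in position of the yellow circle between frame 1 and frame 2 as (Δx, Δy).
(-0.9, 2.9)

The yellow circle was at (2.0, 5.2) in frame 1 and (1.1, 8.1) in frame 2.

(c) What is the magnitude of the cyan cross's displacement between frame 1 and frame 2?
3.1

The cyan cross moved from (0.8, 0.8) to (3.5, 2.3), a distance of √(2.7² + 1.5²) ≈ 3.1.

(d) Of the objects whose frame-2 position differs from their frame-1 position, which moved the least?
the red triangle

(moved 0.7)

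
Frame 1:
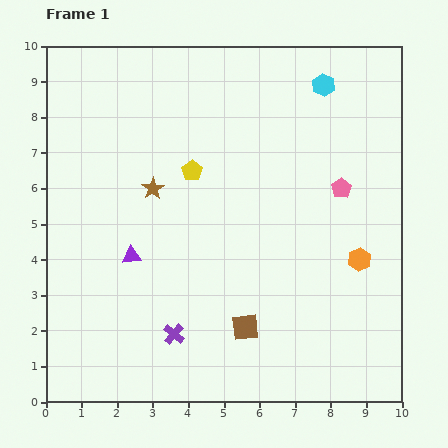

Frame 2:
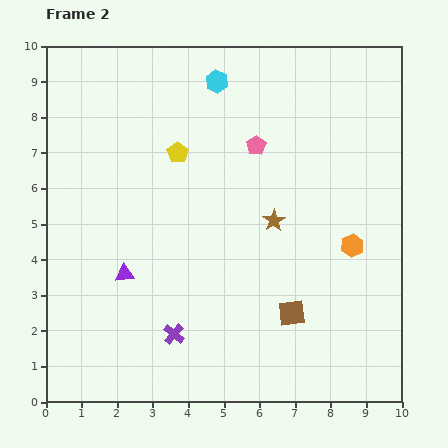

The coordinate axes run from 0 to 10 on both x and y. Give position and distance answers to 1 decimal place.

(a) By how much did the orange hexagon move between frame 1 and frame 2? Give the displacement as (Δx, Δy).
(-0.2, 0.4)

The orange hexagon was at (8.8, 4.0) in frame 1 and (8.6, 4.4) in frame 2.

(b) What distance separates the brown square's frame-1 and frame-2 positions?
1.4

The brown square moved from (5.6, 2.1) to (6.9, 2.5), a distance of √(1.3² + 0.4²) ≈ 1.4.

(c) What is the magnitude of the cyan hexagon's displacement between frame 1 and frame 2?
3.0

The cyan hexagon moved from (7.8, 8.9) to (4.8, 9.0), a distance of √(3.0² + 0.1²) ≈ 3.0.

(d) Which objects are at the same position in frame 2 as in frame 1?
the purple cross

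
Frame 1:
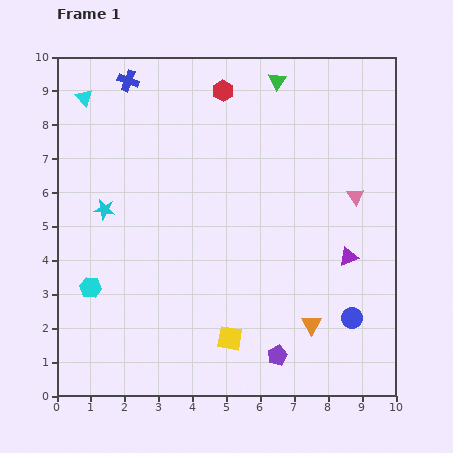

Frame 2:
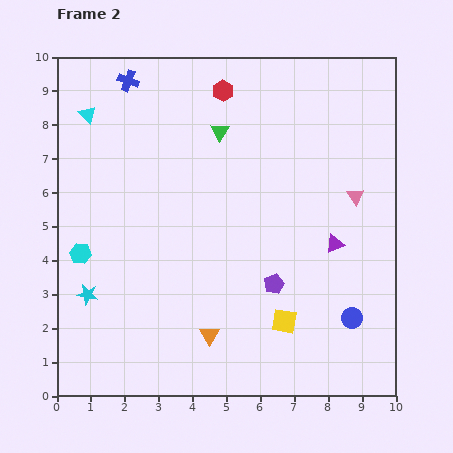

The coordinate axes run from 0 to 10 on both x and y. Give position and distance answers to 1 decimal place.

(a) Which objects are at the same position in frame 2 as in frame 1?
the red hexagon, the pink triangle, the blue cross, the blue circle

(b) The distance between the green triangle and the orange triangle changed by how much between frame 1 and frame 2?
-1.3

Distance in frame 1: 7.3. Distance in frame 2: 6.0.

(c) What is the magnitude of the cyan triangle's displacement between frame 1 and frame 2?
0.5

The cyan triangle moved from (0.8, 8.8) to (0.9, 8.3), a distance of √(0.1² + 0.5²) ≈ 0.5.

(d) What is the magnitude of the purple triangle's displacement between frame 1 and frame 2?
0.6

The purple triangle moved from (8.6, 4.1) to (8.2, 4.5), a distance of √(0.4² + 0.4²) ≈ 0.6.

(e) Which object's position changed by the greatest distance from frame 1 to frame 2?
the orange triangle

(moved 3.0; next 2.5)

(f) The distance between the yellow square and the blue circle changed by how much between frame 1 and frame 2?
-1.6

Distance in frame 1: 3.6. Distance in frame 2: 2.0.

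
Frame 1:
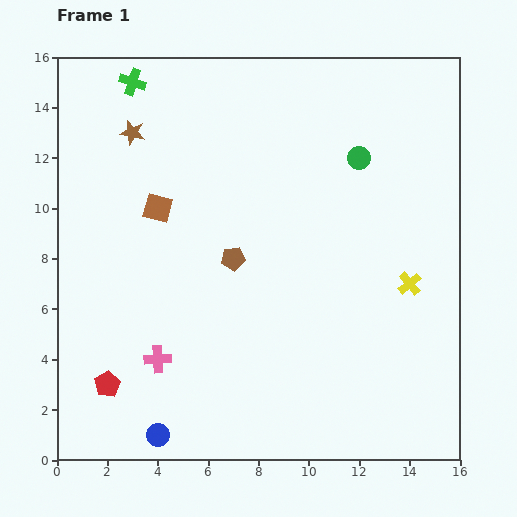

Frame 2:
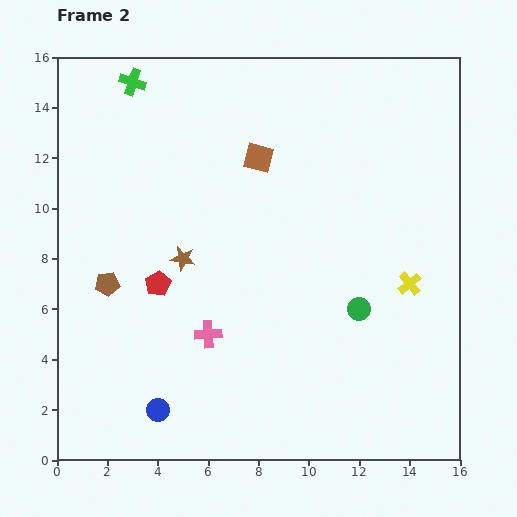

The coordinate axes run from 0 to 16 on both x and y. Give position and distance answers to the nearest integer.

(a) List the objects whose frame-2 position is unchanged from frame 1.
the yellow cross, the green cross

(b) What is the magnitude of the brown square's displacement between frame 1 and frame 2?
4

The brown square moved from (4, 10) to (8, 12), a distance of √(4² + 2²) ≈ 4.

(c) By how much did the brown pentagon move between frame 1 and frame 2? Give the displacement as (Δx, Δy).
(-5, -1)

The brown pentagon was at (7, 8) in frame 1 and (2, 7) in frame 2.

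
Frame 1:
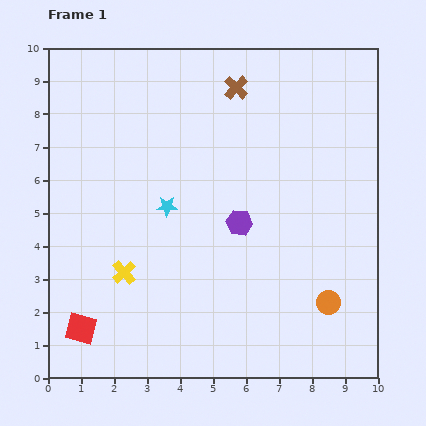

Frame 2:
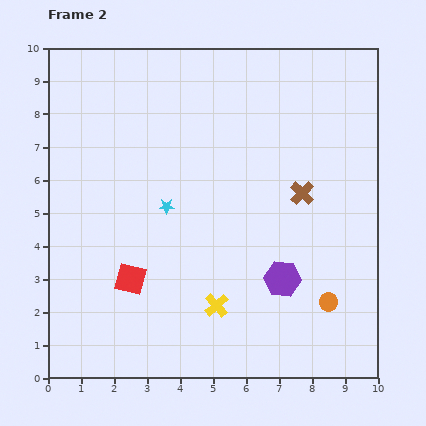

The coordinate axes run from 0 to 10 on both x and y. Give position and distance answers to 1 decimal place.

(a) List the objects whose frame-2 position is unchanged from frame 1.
the cyan star, the orange circle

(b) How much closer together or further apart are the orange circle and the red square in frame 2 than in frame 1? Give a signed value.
-1.5

Distance in frame 1: 7.5. Distance in frame 2: 6.0.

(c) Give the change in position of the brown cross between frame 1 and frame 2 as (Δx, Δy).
(2.0, -3.2)

The brown cross was at (5.7, 8.8) in frame 1 and (7.7, 5.6) in frame 2.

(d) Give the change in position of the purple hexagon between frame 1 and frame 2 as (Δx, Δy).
(1.3, -1.7)

The purple hexagon was at (5.8, 4.7) in frame 1 and (7.1, 3.0) in frame 2.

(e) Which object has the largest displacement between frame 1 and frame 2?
the brown cross

(moved 3.8; next 3.0)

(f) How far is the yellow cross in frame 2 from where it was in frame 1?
3.0

The yellow cross moved from (2.3, 3.2) to (5.1, 2.2), a distance of √(2.8² + 1.0²) ≈ 3.0.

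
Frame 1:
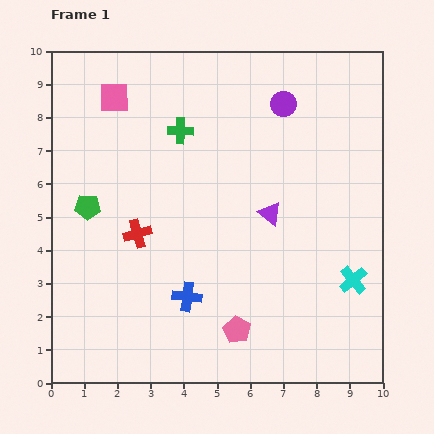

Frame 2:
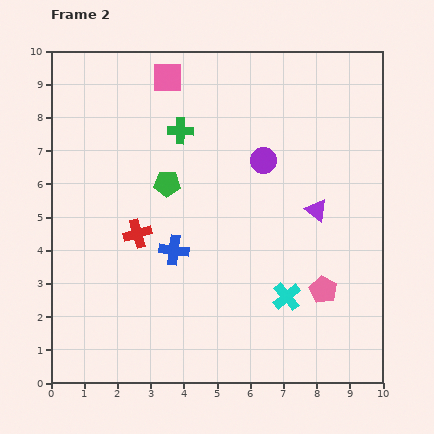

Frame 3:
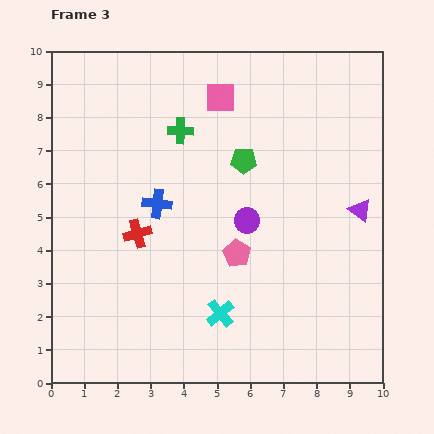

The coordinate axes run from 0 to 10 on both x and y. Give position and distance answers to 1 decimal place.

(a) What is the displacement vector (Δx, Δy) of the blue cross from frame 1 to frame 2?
(-0.4, 1.4)

The blue cross was at (4.1, 2.6) in frame 1 and (3.7, 4.0) in frame 2.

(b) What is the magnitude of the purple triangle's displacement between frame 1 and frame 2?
1.4

The purple triangle moved from (6.6, 5.1) to (8.0, 5.2), a distance of √(1.4² + 0.1²) ≈ 1.4.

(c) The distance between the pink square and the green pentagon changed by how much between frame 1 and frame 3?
-1.4

Distance in frame 1: 3.4. Distance in frame 3: 2.0.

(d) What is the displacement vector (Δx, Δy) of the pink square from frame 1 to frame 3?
(3.2, 0.0)

The pink square was at (1.9, 8.6) in frame 1 and (5.1, 8.6) in frame 3.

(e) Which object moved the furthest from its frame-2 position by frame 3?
the pink pentagon

(moved 2.8; next 2.4)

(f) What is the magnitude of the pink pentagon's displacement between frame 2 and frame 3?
2.8

The pink pentagon moved from (8.2, 2.8) to (5.6, 3.9), a distance of √(2.6² + 1.1²) ≈ 2.8.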